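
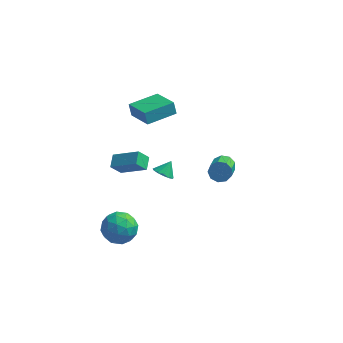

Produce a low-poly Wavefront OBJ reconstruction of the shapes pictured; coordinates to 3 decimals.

v -1.503 -3.477 4.314
v -1.576 -2.663 4.639
v -3.069 -3.251 3.395
v -3.142 -2.437 3.72
v -0.998 -3.123 3.54
v -1.071 -2.309 3.865
v -2.564 -2.897 2.621
v -2.637 -2.083 2.946
v -3.742 3.684 1.438
v -3.959 3.883 2.268
v -2.357 5.126 1.453
v -2.573 5.326 2.283
v -2.407 2.394 2.097
v -2.623 2.594 2.927
v -1.021 3.837 2.112
v -1.238 4.036 2.942
v -1.677 3.131 -3.382
v -1.308 3.508 -3.871
v -1.323 3.749 -2.638
v -1.673 3.683 -3.843
v -2.039 3.683 -3.669
v -2.29 3.508 -3.403
v -2.347 3.213 -3.131
v -2.191 2.891 -2.938
v -1.872 2.646 -2.886
v -1.491 2.555 -2.992
v -1.169 2.646 -3.221
v -1.009 2.892 -3.502
v -1.06 3.213 -3.744
v 2.728 -0.092 1.803
v 3.155 -0.364 1.32
v 3.299 -1.94 2.334
v 2.872 -1.668 2.817
v 3.41 -0.128 1.649
v 3.554 -1.705 2.664
v 3.346 0.124 2.051
v 3.49 -1.452 3.066
v 2.992 0.276 2.337
v 3.136 -1.3 3.351
v 2.515 0.255 2.372
v 2.659 -1.321 3.387
v 2.138 0.072 2.142
v 2.282 -1.504 3.156
v 2.036 -0.188 1.752
v 2.18 -1.764 2.767
v 2.259 -0.403 1.387
v 2.403 -1.979 2.401
v 2.7 -0.472 1.216
v 2.844 -2.048 2.23
v -2.404 -2.844 -1.35
v -1.572 -3.021 -2.133
v -3.648 -3.659 -2.487
v -2.816 -3.836 -3.27
v -2.805 -4.422 -2.273
v -2.037 -3.918 -1.57
v -3.183 -2.762 -3.05
v -2.415 -2.258 -2.347
v -2.053 -2.971 -3.184
v -1.82 -3.996 -2.704
v -3.4 -2.684 -1.916
v -3.167 -3.709 -1.436
v -1.879 -2.861 -1.642
v -3.341 -3.819 -2.978
v -3.335 -4.163 -2.392
v -2.846 -4.268 -2.852
v -2.152 -3.388 -1.311
v -1.663 -3.492 -1.771
v -2.388 -4.316 -1.853
v -3.557 -3.188 -2.849
v -3.068 -3.292 -3.309
v -2.374 -2.412 -1.768
v -1.885 -2.517 -2.228
v -2.832 -2.364 -2.767
v -1.673 -2.935 -2.72
v -2.404 -3.415 -3.388
v -2.62 -2.783 -3.259
v -2.168 -2.487 -2.846
v -1.536 -3.538 -2.437
v -2.266 -4.018 -3.106
v -2.26 -4.362 -2.519
v -1.809 -4.066 -2.106
v -1.818 -3.509 -3.055
v -2.954 -2.662 -1.514
v -3.684 -3.142 -2.183
v -3.411 -2.614 -2.514
v -2.96 -2.318 -2.101
v -2.816 -3.265 -1.232
v -3.547 -3.745 -1.9
v -3.052 -4.193 -1.774
v -2.6 -3.897 -1.361
v -3.402 -3.171 -1.565
f 2 4 1
f 5 2 1
f 1 4 3
f 3 5 1
f 2 8 4
f 6 2 5
f 6 8 2
f 4 8 3
f 7 5 3
f 3 8 7
f 7 6 5
f 8 6 7
f 10 12 9
f 13 10 9
f 9 12 11
f 11 13 9
f 10 16 12
f 14 10 13
f 14 16 10
f 12 16 11
f 15 13 11
f 11 16 15
f 15 14 13
f 16 14 15
f 18 17 20
f 18 20 19
f 20 17 21
f 20 21 19
f 21 17 22
f 21 22 19
f 22 17 23
f 22 23 19
f 23 17 24
f 23 24 19
f 24 17 25
f 24 25 19
f 25 17 26
f 25 26 19
f 26 17 27
f 26 27 19
f 27 17 28
f 27 28 19
f 28 17 29
f 28 29 19
f 29 17 18
f 29 18 19
f 31 30 34
f 31 34 32
f 32 34 35
f 32 35 33
f 34 30 36
f 34 36 35
f 35 36 37
f 35 37 33
f 36 30 38
f 36 38 37
f 37 38 39
f 37 39 33
f 38 30 40
f 38 40 39
f 39 40 41
f 39 41 33
f 40 30 42
f 40 42 41
f 41 42 43
f 41 43 33
f 42 30 44
f 42 44 43
f 43 44 45
f 43 45 33
f 44 30 46
f 44 46 45
f 45 46 47
f 45 47 33
f 46 30 48
f 46 48 47
f 47 48 49
f 47 49 33
f 48 30 31
f 48 31 49
f 49 31 32
f 49 32 33
f 50 87 66
f 87 61 90
f 66 90 55
f 87 90 66
f 50 66 62
f 66 55 67
f 62 67 51
f 66 67 62
f 50 62 71
f 62 51 72
f 71 72 57
f 62 72 71
f 50 71 83
f 71 57 86
f 83 86 60
f 71 86 83
f 50 83 87
f 83 60 91
f 87 91 61
f 83 91 87
f 51 67 78
f 67 55 81
f 78 81 59
f 67 81 78
f 55 90 68
f 90 61 89
f 68 89 54
f 90 89 68
f 61 91 88
f 91 60 84
f 88 84 52
f 91 84 88
f 60 86 85
f 86 57 73
f 85 73 56
f 86 73 85
f 57 72 77
f 72 51 74
f 77 74 58
f 72 74 77
f 53 79 65
f 79 59 80
f 65 80 54
f 79 80 65
f 53 65 63
f 65 54 64
f 63 64 52
f 65 64 63
f 53 63 70
f 63 52 69
f 70 69 56
f 63 69 70
f 53 70 75
f 70 56 76
f 75 76 58
f 70 76 75
f 53 75 79
f 75 58 82
f 79 82 59
f 75 82 79
f 54 80 68
f 80 59 81
f 68 81 55
f 80 81 68
f 52 64 88
f 64 54 89
f 88 89 61
f 64 89 88
f 56 69 85
f 69 52 84
f 85 84 60
f 69 84 85
f 58 76 77
f 76 56 73
f 77 73 57
f 76 73 77
f 59 82 78
f 82 58 74
f 78 74 51
f 82 74 78



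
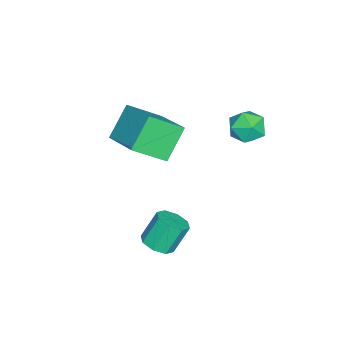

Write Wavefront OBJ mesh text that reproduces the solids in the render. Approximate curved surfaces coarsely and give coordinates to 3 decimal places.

v -0.497 0.557 -3.926
v -0.093 0.96 -3.925
v -0.48 1.345 -2.993
v -0.883 0.943 -2.994
v -0.456 1.088 -4.129
v -0.843 1.474 -3.197
v -0.843 0.906 -4.214
v -1.23 1.291 -3.282
v -1.027 0.519 -4.13
v -1.414 0.905 -3.199
v -0.9 0.155 -3.927
v -1.287 0.54 -2.995
v -0.537 0.026 -3.723
v -0.924 0.412 -2.791
v -0.15 0.209 -3.638
v -0.537 0.594 -2.706
v 0.034 0.595 -3.721
v -0.353 0.981 -2.79
v -3.22 3.084 -0.31
v -2.8 2.571 -0.426
v -3.96 2.389 0.086
v -3.54 1.876 -0.03
v -3.398 2.325 0.451
v -2.941 2.754 0.206
v -3.819 2.206 -0.546
v -3.362 2.635 -0.791
v -3.171 2.028 -0.572
v -2.91 2.102 0.044
v -3.85 2.858 -0.384
v -3.589 2.932 0.232
v -4.948 -0.774 -1.774
v -4.399 -1.752 -1.022
v -3.803 0.365 -1.128
v -3.254 -0.612 -0.376
v -4.086 -1.068 -2.784
v -3.537 -2.045 -2.032
v -2.941 0.072 -2.138
v -2.392 -0.906 -1.386
f 2 1 5
f 2 5 3
f 3 5 6
f 3 6 4
f 5 1 7
f 5 7 6
f 6 7 8
f 6 8 4
f 7 1 9
f 7 9 8
f 8 9 10
f 8 10 4
f 9 1 11
f 9 11 10
f 10 11 12
f 10 12 4
f 11 1 13
f 11 13 12
f 12 13 14
f 12 14 4
f 13 1 15
f 13 15 14
f 14 15 16
f 14 16 4
f 15 1 17
f 15 17 16
f 16 17 18
f 16 18 4
f 17 1 2
f 17 2 18
f 18 2 3
f 18 3 4
f 19 30 24
f 19 24 20
f 19 20 26
f 19 26 29
f 19 29 30
f 20 24 28
f 24 30 23
f 30 29 21
f 29 26 25
f 26 20 27
f 22 28 23
f 22 23 21
f 22 21 25
f 22 25 27
f 22 27 28
f 23 28 24
f 21 23 30
f 25 21 29
f 27 25 26
f 28 27 20
f 32 34 31
f 35 32 31
f 31 34 33
f 33 35 31
f 32 38 34
f 36 32 35
f 36 38 32
f 34 38 33
f 37 35 33
f 33 38 37
f 37 36 35
f 38 36 37



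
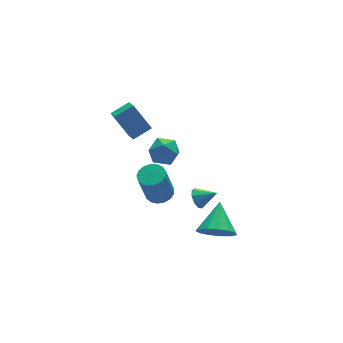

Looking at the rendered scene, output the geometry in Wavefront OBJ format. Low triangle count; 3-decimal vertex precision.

v 0.27 -2.848 -3.042
v 0.699 -2.471 -3.923
v 1.15 -1.552 -2.058
v 0.189 -2.18 -3.849
v -0.295 -2.101 -3.518
v -0.6 -2.26 -3.037
v -0.63 -2.605 -2.557
v -0.373 -3.027 -2.231
v 0.087 -3.392 -2.163
v 0.606 -3.584 -2.374
v 1.017 -3.543 -2.797
v 1.191 -3.28 -3.298
v 1.073 -2.881 -3.717
v 1.221 1.002 -4.18
v 1.534 0.901 -4.74
v 2.079 0.458 -3.6
v 1.661 1.289 -4.563
v 1.581 1.542 -4.206
v 1.333 1.543 -3.837
v 1.032 1.291 -3.629
v 0.82 0.903 -3.678
v 0.795 0.562 -3.961
v 0.969 0.427 -4.347
v 1.261 0.56 -4.655
v -1.865 4.872 1.137
v -2.054 3.939 1.708
v -0.779 4.917 1.57
v -0.968 3.984 2.141
v -1.292 3.936 -0.201
v -1.481 3.003 0.37
v -0.206 3.981 0.232
v -0.395 3.048 0.803
v -2.101 -0.303 2.77
v -1.231 -0.35 2.913
v -2.229 -1.69 3.087
v -1.359 -1.737 3.23
v -1.873 -1.282 3.785
v -1.795 -0.425 3.589
v -1.665 -1.615 2.411
v -1.587 -0.758 2.215
v -0.962 -1.161 2.691
v -1.09 -0.955 3.541
v -2.37 -1.085 2.459
v -2.498 -0.879 3.309
v -0.355 2.261 -4.09
v 0.197 1.722 -3.974
v -0.352 1.581 -2.014
v -0.905 2.119 -2.13
v 0.37 2.045 -3.902
v -0.179 1.903 -1.942
v 0.377 2.417 -3.873
v -0.172 2.275 -1.914
v 0.217 2.753 -3.894
v -0.332 2.612 -1.934
v -0.075 2.977 -3.959
v -0.624 2.835 -2
v -0.431 3.036 -4.055
v -0.98 2.895 -2.095
v -0.77 2.918 -4.158
v -1.319 2.777 -2.199
v -1.013 2.649 -4.246
v -1.563 2.508 -2.287
v -1.106 2.292 -4.298
v -1.656 2.15 -2.338
v -1.027 1.927 -4.302
v -1.577 1.785 -2.343
v -0.794 1.638 -4.258
v -1.344 1.497 -2.298
v -0.461 1.493 -4.175
v -1.01 1.351 -2.215
v -0.103 1.523 -4.072
v -0.652 1.381 -2.113
f 2 1 4
f 2 4 3
f 4 1 5
f 4 5 3
f 5 1 6
f 5 6 3
f 6 1 7
f 6 7 3
f 7 1 8
f 7 8 3
f 8 1 9
f 8 9 3
f 9 1 10
f 9 10 3
f 10 1 11
f 10 11 3
f 11 1 12
f 11 12 3
f 12 1 13
f 12 13 3
f 13 1 2
f 13 2 3
f 15 14 17
f 15 17 16
f 17 14 18
f 17 18 16
f 18 14 19
f 18 19 16
f 19 14 20
f 19 20 16
f 20 14 21
f 20 21 16
f 21 14 22
f 21 22 16
f 22 14 23
f 22 23 16
f 23 14 24
f 23 24 16
f 24 14 15
f 24 15 16
f 26 28 25
f 29 26 25
f 25 28 27
f 27 29 25
f 26 32 28
f 30 26 29
f 30 32 26
f 28 32 27
f 31 29 27
f 27 32 31
f 31 30 29
f 32 30 31
f 33 44 38
f 33 38 34
f 33 34 40
f 33 40 43
f 33 43 44
f 34 38 42
f 38 44 37
f 44 43 35
f 43 40 39
f 40 34 41
f 36 42 37
f 36 37 35
f 36 35 39
f 36 39 41
f 36 41 42
f 37 42 38
f 35 37 44
f 39 35 43
f 41 39 40
f 42 41 34
f 46 45 49
f 46 49 47
f 47 49 50
f 47 50 48
f 49 45 51
f 49 51 50
f 50 51 52
f 50 52 48
f 51 45 53
f 51 53 52
f 52 53 54
f 52 54 48
f 53 45 55
f 53 55 54
f 54 55 56
f 54 56 48
f 55 45 57
f 55 57 56
f 56 57 58
f 56 58 48
f 57 45 59
f 57 59 58
f 58 59 60
f 58 60 48
f 59 45 61
f 59 61 60
f 60 61 62
f 60 62 48
f 61 45 63
f 61 63 62
f 62 63 64
f 62 64 48
f 63 45 65
f 63 65 64
f 64 65 66
f 64 66 48
f 65 45 67
f 65 67 66
f 66 67 68
f 66 68 48
f 67 45 69
f 67 69 68
f 68 69 70
f 68 70 48
f 69 45 71
f 69 71 70
f 70 71 72
f 70 72 48
f 71 45 46
f 71 46 72
f 72 46 47
f 72 47 48



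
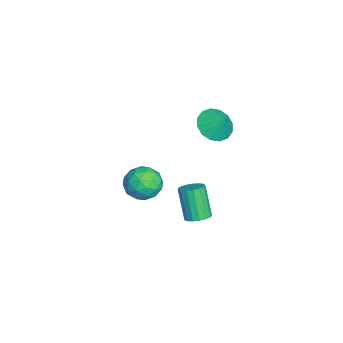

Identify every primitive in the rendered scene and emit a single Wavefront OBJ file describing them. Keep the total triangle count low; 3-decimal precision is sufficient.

v 4.249 1.807 -1.626
v 4.814 1.89 -1.337
v 4.075 1.577 0.196
v 3.511 1.493 -0.094
v 4.691 2.171 -1.339
v 3.952 1.857 0.193
v 4.466 2.368 -1.407
v 3.727 2.054 0.125
v 4.192 2.436 -1.525
v 3.453 2.123 0.007
v 3.931 2.36 -1.667
v 3.192 2.047 -0.134
v 3.743 2.158 -1.799
v 3.004 1.844 -0.266
v 3.671 1.875 -1.891
v 2.932 1.561 -0.359
v 3.731 1.576 -1.923
v 2.993 1.263 -0.39
v 3.911 1.33 -1.887
v 3.172 1.017 -0.354
v 4.167 1.194 -1.791
v 3.429 0.88 -0.259
v 4.443 1.198 -1.658
v 3.704 0.884 -0.125
v 4.674 1.341 -1.517
v 3.936 1.027 0.016
v 4.808 1.591 -1.401
v 4.07 1.277 0.131
v -0.61 -0.135 -2.888
v 0.39 0.075 -3.022
v -0.25 -1.755 -2.738
v 0.75 -1.545 -2.872
v 0.271 -1.245 -2.01
v 0.048 -0.243 -2.103
v 0.092 -1.437 -3.657
v -0.131 -0.435 -3.75
v 0.823 -0.73 -3.497
v 0.934 -0.611 -2.479
v -0.794 -1.069 -3.281
v -0.683 -0.95 -2.263
v -0.142 0.113 -2.968
v 0.282 -1.793 -2.792
v 0 -1.616 -2.285
v 0.588 -1.492 -2.364
v -0.343 -0.074 -2.428
v 0.245 0.049 -2.507
v 0.176 -0.727 -1.912
v -0.105 -1.729 -3.253
v 0.483 -1.606 -3.332
v -0.448 -0.188 -3.396
v 0.14 -0.064 -3.475
v -0.036 -0.953 -3.848
v 0.701 -0.237 -3.326
v 0.913 -1.19 -3.238
v 0.526 -1.126 -3.699
v 0.395 -0.537 -3.754
v 0.766 -0.167 -2.728
v 0.978 -1.12 -2.64
v 0.696 -0.943 -2.133
v 0.565 -0.354 -2.188
v 1.021 -0.64 -3.007
v -0.838 -0.56 -3.12
v -0.626 -1.513 -3.032
v -0.425 -1.326 -3.572
v -0.556 -0.737 -3.627
v -0.773 -0.49 -2.522
v -0.561 -1.443 -2.434
v -0.255 -1.143 -2.006
v -0.386 -0.554 -2.061
v -0.881 -1.04 -2.753
v 1.999 2.535 3.1
v 2.728 1.947 3.019
v 2.481 3.025 3.88
v 2.831 2.318 2.721
v 2.711 2.747 2.525
v 2.4 3.119 2.483
v 1.982 3.335 2.607
v 1.568 3.336 2.863
v 1.269 3.122 3.182
v 1.166 2.751 3.479
v 1.286 2.322 3.675
v 1.597 1.95 3.717
v 2.015 1.735 3.594
v 2.429 1.734 3.338
f 2 1 5
f 2 5 3
f 3 5 6
f 3 6 4
f 5 1 7
f 5 7 6
f 6 7 8
f 6 8 4
f 7 1 9
f 7 9 8
f 8 9 10
f 8 10 4
f 9 1 11
f 9 11 10
f 10 11 12
f 10 12 4
f 11 1 13
f 11 13 12
f 12 13 14
f 12 14 4
f 13 1 15
f 13 15 14
f 14 15 16
f 14 16 4
f 15 1 17
f 15 17 16
f 16 17 18
f 16 18 4
f 17 1 19
f 17 19 18
f 18 19 20
f 18 20 4
f 19 1 21
f 19 21 20
f 20 21 22
f 20 22 4
f 21 1 23
f 21 23 22
f 22 23 24
f 22 24 4
f 23 1 25
f 23 25 24
f 24 25 26
f 24 26 4
f 25 1 27
f 25 27 26
f 26 27 28
f 26 28 4
f 27 1 2
f 27 2 28
f 28 2 3
f 28 3 4
f 29 66 45
f 66 40 69
f 45 69 34
f 66 69 45
f 29 45 41
f 45 34 46
f 41 46 30
f 45 46 41
f 29 41 50
f 41 30 51
f 50 51 36
f 41 51 50
f 29 50 62
f 50 36 65
f 62 65 39
f 50 65 62
f 29 62 66
f 62 39 70
f 66 70 40
f 62 70 66
f 30 46 57
f 46 34 60
f 57 60 38
f 46 60 57
f 34 69 47
f 69 40 68
f 47 68 33
f 69 68 47
f 40 70 67
f 70 39 63
f 67 63 31
f 70 63 67
f 39 65 64
f 65 36 52
f 64 52 35
f 65 52 64
f 36 51 56
f 51 30 53
f 56 53 37
f 51 53 56
f 32 58 44
f 58 38 59
f 44 59 33
f 58 59 44
f 32 44 42
f 44 33 43
f 42 43 31
f 44 43 42
f 32 42 49
f 42 31 48
f 49 48 35
f 42 48 49
f 32 49 54
f 49 35 55
f 54 55 37
f 49 55 54
f 32 54 58
f 54 37 61
f 58 61 38
f 54 61 58
f 33 59 47
f 59 38 60
f 47 60 34
f 59 60 47
f 31 43 67
f 43 33 68
f 67 68 40
f 43 68 67
f 35 48 64
f 48 31 63
f 64 63 39
f 48 63 64
f 37 55 56
f 55 35 52
f 56 52 36
f 55 52 56
f 38 61 57
f 61 37 53
f 57 53 30
f 61 53 57
f 72 71 74
f 72 74 73
f 74 71 75
f 74 75 73
f 75 71 76
f 75 76 73
f 76 71 77
f 76 77 73
f 77 71 78
f 77 78 73
f 78 71 79
f 78 79 73
f 79 71 80
f 79 80 73
f 80 71 81
f 80 81 73
f 81 71 82
f 81 82 73
f 82 71 83
f 82 83 73
f 83 71 84
f 83 84 73
f 84 71 72
f 84 72 73



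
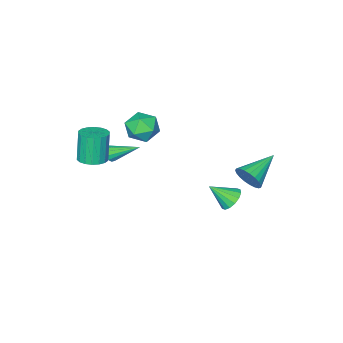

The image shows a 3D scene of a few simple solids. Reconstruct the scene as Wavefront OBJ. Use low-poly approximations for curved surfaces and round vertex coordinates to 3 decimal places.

v 0.986 -3.821 -0.811
v 1.409 -3.525 -0.933
v 0.234 -2.339 0.171
v 1.21 -3.482 -1.151
v 0.94 -3.546 -1.261
v 0.685 -3.697 -1.229
v 0.525 -3.888 -1.063
v 0.512 -4.057 -0.818
v 0.649 -4.152 -0.57
v 0.894 -4.141 -0.399
v 1.167 -4.029 -0.358
v 1.384 -3.85 -0.461
v 1.474 -3.663 -0.675
v -1.443 -2.983 1.373
v -0.711 -2.35 0.992
v -0.829 -4.25 0.448
v -0.097 -3.617 0.067
v -0.067 -3.904 1.067
v -0.446 -3.121 1.638
v -1.094 -3.479 -0.198
v -1.473 -2.696 0.373
v -0.495 -2.656 0.02
v 0.14 -2.919 0.803
v -1.68 -3.681 0.637
v -1.045 -3.944 1.42
v 2.904 -2.964 0.273
v 3.619 -3.357 0.354
v 3.291 -3.589 2.129
v 2.576 -3.196 2.047
v 3.71 -3.01 0.416
v 3.382 -3.241 2.191
v 3.642 -2.653 0.45
v 3.313 -2.885 2.225
v 3.427 -2.358 0.449
v 3.099 -2.589 2.224
v 3.109 -2.183 0.413
v 2.78 -2.414 2.188
v 2.75 -2.162 0.349
v 2.422 -2.394 2.124
v 2.422 -2.301 0.27
v 2.093 -2.533 2.045
v 2.189 -2.571 0.191
v 1.861 -2.803 1.966
v 2.098 -2.919 0.129
v 1.77 -3.15 1.904
v 2.167 -3.275 0.095
v 1.838 -3.507 1.87
v 2.381 -3.571 0.096
v 2.053 -3.802 1.871
v 2.7 -3.746 0.132
v 2.371 -3.977 1.907
v 3.058 -3.766 0.196
v 2.73 -3.998 1.971
v 3.387 -3.627 0.275
v 3.058 -3.859 2.05
v -3.03 2.394 -1.274
v -2.719 2.054 -0.536
v -4.97 2.286 -0.506
v -2.71 2.408 -0.465
v -2.757 2.76 -0.533
v -2.851 3.049 -0.73
v -2.976 3.225 -1.02
v -3.11 3.257 -1.355
v -3.23 3.14 -1.675
v -3.316 2.894 -1.926
v -3.352 2.561 -2.065
v -3.332 2.2 -2.066
v -3.26 1.872 -1.931
v -3.149 1.635 -1.682
v -3.016 1.529 -1.362
v -2.886 1.572 -1.027
v -2.781 1.758 -0.735
v -2.617 1.597 -3.215
v -1.965 1.834 -3.571
v -1.783 0.783 -2.225
v -2.034 2.11 -3.285
v -2.26 2.249 -2.981
v -2.582 2.214 -2.739
v -2.913 2.012 -2.625
v -3.165 1.7 -2.67
v -3.27 1.36 -2.86
v -3.2 1.083 -3.146
v -2.975 0.944 -3.45
v -2.653 0.98 -3.692
v -2.322 1.181 -3.806
v -2.07 1.494 -3.761
f 2 1 4
f 2 4 3
f 4 1 5
f 4 5 3
f 5 1 6
f 5 6 3
f 6 1 7
f 6 7 3
f 7 1 8
f 7 8 3
f 8 1 9
f 8 9 3
f 9 1 10
f 9 10 3
f 10 1 11
f 10 11 3
f 11 1 12
f 11 12 3
f 12 1 13
f 12 13 3
f 13 1 2
f 13 2 3
f 14 25 19
f 14 19 15
f 14 15 21
f 14 21 24
f 14 24 25
f 15 19 23
f 19 25 18
f 25 24 16
f 24 21 20
f 21 15 22
f 17 23 18
f 17 18 16
f 17 16 20
f 17 20 22
f 17 22 23
f 18 23 19
f 16 18 25
f 20 16 24
f 22 20 21
f 23 22 15
f 27 26 30
f 27 30 28
f 28 30 31
f 28 31 29
f 30 26 32
f 30 32 31
f 31 32 33
f 31 33 29
f 32 26 34
f 32 34 33
f 33 34 35
f 33 35 29
f 34 26 36
f 34 36 35
f 35 36 37
f 35 37 29
f 36 26 38
f 36 38 37
f 37 38 39
f 37 39 29
f 38 26 40
f 38 40 39
f 39 40 41
f 39 41 29
f 40 26 42
f 40 42 41
f 41 42 43
f 41 43 29
f 42 26 44
f 42 44 43
f 43 44 45
f 43 45 29
f 44 26 46
f 44 46 45
f 45 46 47
f 45 47 29
f 46 26 48
f 46 48 47
f 47 48 49
f 47 49 29
f 48 26 50
f 48 50 49
f 49 50 51
f 49 51 29
f 50 26 52
f 50 52 51
f 51 52 53
f 51 53 29
f 52 26 54
f 52 54 53
f 53 54 55
f 53 55 29
f 54 26 27
f 54 27 55
f 55 27 28
f 55 28 29
f 57 56 59
f 57 59 58
f 59 56 60
f 59 60 58
f 60 56 61
f 60 61 58
f 61 56 62
f 61 62 58
f 62 56 63
f 62 63 58
f 63 56 64
f 63 64 58
f 64 56 65
f 64 65 58
f 65 56 66
f 65 66 58
f 66 56 67
f 66 67 58
f 67 56 68
f 67 68 58
f 68 56 69
f 68 69 58
f 69 56 70
f 69 70 58
f 70 56 71
f 70 71 58
f 71 56 72
f 71 72 58
f 72 56 57
f 72 57 58
f 74 73 76
f 74 76 75
f 76 73 77
f 76 77 75
f 77 73 78
f 77 78 75
f 78 73 79
f 78 79 75
f 79 73 80
f 79 80 75
f 80 73 81
f 80 81 75
f 81 73 82
f 81 82 75
f 82 73 83
f 82 83 75
f 83 73 84
f 83 84 75
f 84 73 85
f 84 85 75
f 85 73 86
f 85 86 75
f 86 73 74
f 86 74 75



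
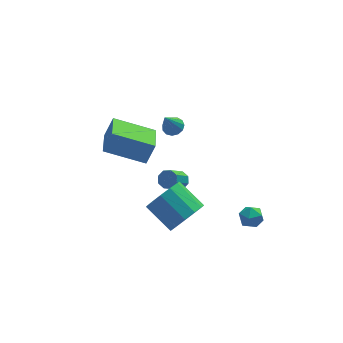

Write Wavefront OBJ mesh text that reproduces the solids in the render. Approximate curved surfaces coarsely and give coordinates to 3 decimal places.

v 3.707 -2.349 -2.973
v 4.06 -2.53 -3.555
v 3.52 -3.45 -2.745
v 3.873 -3.631 -3.327
v 4.217 -3.35 -2.78
v 4.332 -2.67 -2.921
v 3.248 -3.31 -3.379
v 3.363 -2.63 -3.52
v 3.776 -3.124 -3.806
v 4.375 -3.148 -3.436
v 3.205 -2.832 -2.864
v 3.804 -2.856 -2.494
v -3.154 -1.425 2.527
v -2.659 -1.272 3.621
v -2.72 0.174 2.106
v -2.225 0.328 3.2
v -1.235 -2.148 1.76
v -0.74 -1.994 2.854
v -0.801 -0.548 1.339
v -0.306 -0.395 2.433
v 1.386 1.592 -4.144
v 1.648 1.878 -3.74
v 0.876 1.273 -2.812
v 0.614 0.988 -3.216
v 1.304 2.085 -3.891
v 0.532 1.48 -2.963
v 1.008 2.003 -4.19
v 0.237 1.399 -3.262
v 0.934 1.681 -4.462
v 0.162 1.076 -3.534
v 1.124 1.307 -4.548
v 0.352 0.702 -3.62
v 1.468 1.1 -4.397
v 0.696 0.495 -3.469
v 1.763 1.181 -4.098
v 0.992 0.577 -3.17
v 1.838 1.504 -3.826
v 1.066 0.899 -2.898
v 1.192 2.009 0.057
v 1.518 2.404 0.327
v 0.648 1.591 1.323
v 1.236 2.552 0.255
v 0.939 2.527 0.119
v 0.723 2.337 -0.036
v 0.656 2.044 -0.162
v 0.758 1.738 -0.218
v 0.999 1.519 -0.187
v 1.3 1.455 -0.079
v 1.567 1.567 0.072
v 1.715 1.819 0.219
v 1.697 2.131 0.314
v 0.478 -3.238 -2.05
v 1.173 -3.336 -1.216
v 0.297 -2.06 -0.336
v -0.398 -1.962 -1.17
v 1.412 -2.913 -1.592
v 0.536 -1.637 -0.712
v 1.354 -2.593 -2.113
v 0.479 -1.317 -1.233
v 1.018 -2.478 -2.614
v 0.143 -1.202 -1.734
v 0.511 -2.604 -2.936
v -0.365 -1.328 -2.056
v -0.007 -2.932 -2.977
v -0.883 -1.656 -2.097
v -0.371 -3.356 -2.723
v -1.247 -2.08 -1.843
v -0.466 -3.743 -2.256
v -1.341 -2.468 -1.376
v -0.261 -3.97 -1.723
v -1.136 -2.694 -0.843
v 0.179 -3.964 -1.294
v -0.697 -2.688 -0.414
v 0.713 -3.728 -1.105
v -0.162 -2.452 -0.225
f 1 12 6
f 1 6 2
f 1 2 8
f 1 8 11
f 1 11 12
f 2 6 10
f 6 12 5
f 12 11 3
f 11 8 7
f 8 2 9
f 4 10 5
f 4 5 3
f 4 3 7
f 4 7 9
f 4 9 10
f 5 10 6
f 3 5 12
f 7 3 11
f 9 7 8
f 10 9 2
f 14 16 13
f 17 14 13
f 13 16 15
f 15 17 13
f 14 20 16
f 18 14 17
f 18 20 14
f 16 20 15
f 19 17 15
f 15 20 19
f 19 18 17
f 20 18 19
f 22 21 25
f 22 25 23
f 23 25 26
f 23 26 24
f 25 21 27
f 25 27 26
f 26 27 28
f 26 28 24
f 27 21 29
f 27 29 28
f 28 29 30
f 28 30 24
f 29 21 31
f 29 31 30
f 30 31 32
f 30 32 24
f 31 21 33
f 31 33 32
f 32 33 34
f 32 34 24
f 33 21 35
f 33 35 34
f 34 35 36
f 34 36 24
f 35 21 37
f 35 37 36
f 36 37 38
f 36 38 24
f 37 21 22
f 37 22 38
f 38 22 23
f 38 23 24
f 40 39 42
f 40 42 41
f 42 39 43
f 42 43 41
f 43 39 44
f 43 44 41
f 44 39 45
f 44 45 41
f 45 39 46
f 45 46 41
f 46 39 47
f 46 47 41
f 47 39 48
f 47 48 41
f 48 39 49
f 48 49 41
f 49 39 50
f 49 50 41
f 50 39 51
f 50 51 41
f 51 39 40
f 51 40 41
f 53 52 56
f 53 56 54
f 54 56 57
f 54 57 55
f 56 52 58
f 56 58 57
f 57 58 59
f 57 59 55
f 58 52 60
f 58 60 59
f 59 60 61
f 59 61 55
f 60 52 62
f 60 62 61
f 61 62 63
f 61 63 55
f 62 52 64
f 62 64 63
f 63 64 65
f 63 65 55
f 64 52 66
f 64 66 65
f 65 66 67
f 65 67 55
f 66 52 68
f 66 68 67
f 67 68 69
f 67 69 55
f 68 52 70
f 68 70 69
f 69 70 71
f 69 71 55
f 70 52 72
f 70 72 71
f 71 72 73
f 71 73 55
f 72 52 74
f 72 74 73
f 73 74 75
f 73 75 55
f 74 52 53
f 74 53 75
f 75 53 54
f 75 54 55



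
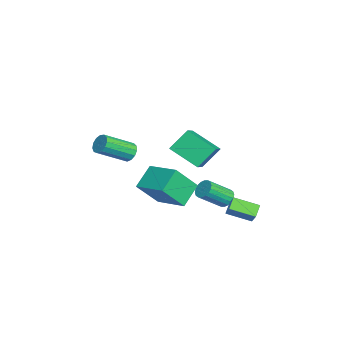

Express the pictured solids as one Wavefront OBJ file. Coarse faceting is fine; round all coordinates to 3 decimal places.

v 0.081 3.021 -2.53
v 0.554 3.175 -1.891
v 0.292 4.342 -3.006
v 0.765 4.496 -2.367
v 0.735 2.764 -2.953
v 1.208 2.918 -2.314
v 0.946 4.085 -3.429
v 1.419 4.239 -2.79
v -0.478 2.855 -2.581
v -0.078 3.219 -2.344
v 0.398 2.028 -1.322
v -0.002 1.665 -1.559
v -0.291 3.261 -2.196
v 0.185 2.07 -1.173
v -0.541 3.223 -2.124
v -0.065 2.032 -1.102
v -0.778 3.112 -2.142
v -0.302 1.921 -1.12
v -0.956 2.95 -2.248
v -0.48 1.759 -1.226
v -1.039 2.77 -2.42
v -0.563 1.579 -1.398
v -1.011 2.606 -2.623
v -0.535 1.415 -1.601
v -0.878 2.492 -2.818
v -0.402 1.301 -1.796
v -0.665 2.45 -2.967
v -0.189 1.259 -1.944
v -0.415 2.488 -3.038
v 0.061 1.297 -2.016
v -0.178 2.599 -3.02
v 0.298 1.408 -1.998
v -0 2.761 -2.914
v 0.476 1.57 -1.892
v 0.083 2.941 -2.742
v 0.559 1.75 -1.72
v 0.055 3.105 -2.539
v 0.531 1.914 -1.517
v 0.535 0.05 -0.635
v 1.035 -1.034 0.791
v 1.869 1.299 -0.153
v 2.369 0.214 1.273
v 1.511 -0.654 -1.513
v 2.011 -1.739 -0.087
v 2.845 0.594 -1.031
v 3.345 -0.49 0.395
v -2.473 -2.008 -0.239
v -2.061 -2.141 -0.683
v -1.455 -3.665 0.335
v -1.867 -3.532 0.779
v -1.899 -1.927 -0.459
v -1.293 -3.451 0.559
v -1.919 -1.739 -0.166
v -1.313 -3.262 0.853
v -2.115 -1.636 0.105
v -1.509 -3.16 1.123
v -2.425 -1.652 0.266
v -1.819 -3.175 1.284
v -2.75 -1.78 0.267
v -2.144 -3.304 1.285
v -2.987 -1.981 0.107
v -2.381 -3.505 1.125
v -3.061 -2.191 -0.163
v -2.455 -3.714 0.856
v -2.948 -2.342 -0.457
v -2.342 -3.866 0.562
v -2.684 -2.388 -0.681
v -2.078 -3.911 0.337
v -2.354 -2.313 -0.766
v -1.748 -3.836 0.252
v 0.68 0.198 1.82
v 2.274 -0.116 2.745
v 0.267 1.11 2.841
v 1.861 0.796 3.766
v 1.459 1.544 0.934
v 3.053 1.23 1.859
v 1.046 2.456 1.955
v 2.64 2.142 2.88
f 2 4 1
f 5 2 1
f 1 4 3
f 3 5 1
f 2 8 4
f 6 2 5
f 6 8 2
f 4 8 3
f 7 5 3
f 3 8 7
f 7 6 5
f 8 6 7
f 10 9 13
f 10 13 11
f 11 13 14
f 11 14 12
f 13 9 15
f 13 15 14
f 14 15 16
f 14 16 12
f 15 9 17
f 15 17 16
f 16 17 18
f 16 18 12
f 17 9 19
f 17 19 18
f 18 19 20
f 18 20 12
f 19 9 21
f 19 21 20
f 20 21 22
f 20 22 12
f 21 9 23
f 21 23 22
f 22 23 24
f 22 24 12
f 23 9 25
f 23 25 24
f 24 25 26
f 24 26 12
f 25 9 27
f 25 27 26
f 26 27 28
f 26 28 12
f 27 9 29
f 27 29 28
f 28 29 30
f 28 30 12
f 29 9 31
f 29 31 30
f 30 31 32
f 30 32 12
f 31 9 33
f 31 33 32
f 32 33 34
f 32 34 12
f 33 9 35
f 33 35 34
f 34 35 36
f 34 36 12
f 35 9 37
f 35 37 36
f 36 37 38
f 36 38 12
f 37 9 10
f 37 10 38
f 38 10 11
f 38 11 12
f 40 42 39
f 43 40 39
f 39 42 41
f 41 43 39
f 40 46 42
f 44 40 43
f 44 46 40
f 42 46 41
f 45 43 41
f 41 46 45
f 45 44 43
f 46 44 45
f 48 47 51
f 48 51 49
f 49 51 52
f 49 52 50
f 51 47 53
f 51 53 52
f 52 53 54
f 52 54 50
f 53 47 55
f 53 55 54
f 54 55 56
f 54 56 50
f 55 47 57
f 55 57 56
f 56 57 58
f 56 58 50
f 57 47 59
f 57 59 58
f 58 59 60
f 58 60 50
f 59 47 61
f 59 61 60
f 60 61 62
f 60 62 50
f 61 47 63
f 61 63 62
f 62 63 64
f 62 64 50
f 63 47 65
f 63 65 64
f 64 65 66
f 64 66 50
f 65 47 67
f 65 67 66
f 66 67 68
f 66 68 50
f 67 47 69
f 67 69 68
f 68 69 70
f 68 70 50
f 69 47 48
f 69 48 70
f 70 48 49
f 70 49 50
f 72 74 71
f 75 72 71
f 71 74 73
f 73 75 71
f 72 78 74
f 76 72 75
f 76 78 72
f 74 78 73
f 77 75 73
f 73 78 77
f 77 76 75
f 78 76 77



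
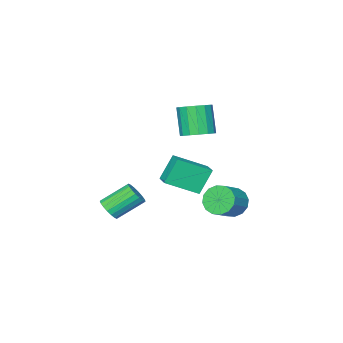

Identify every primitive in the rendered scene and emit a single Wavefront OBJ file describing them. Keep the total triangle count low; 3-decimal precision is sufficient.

v -4.654 2.465 -4.213
v -4.063 2.035 -4.98
v -2.695 2.405 -4.135
v -3.286 2.835 -3.367
v -4.118 2.562 -5.122
v -2.75 2.932 -4.277
v -4.317 3.063 -5.02
v -2.949 3.433 -4.175
v -4.606 3.404 -4.702
v -3.238 3.774 -3.856
v -4.908 3.493 -4.252
v -3.54 3.863 -3.407
v -5.142 3.307 -3.792
v -3.774 3.677 -2.947
v -5.245 2.895 -3.445
v -3.877 3.265 -2.6
v -5.19 2.368 -3.303
v -3.822 2.738 -2.458
v -4.991 1.867 -3.405
v -3.623 2.237 -2.56
v -4.702 1.526 -3.724
v -3.334 1.896 -2.878
v -4.4 1.437 -4.173
v -3.032 1.807 -3.328
v -4.166 1.623 -4.633
v -2.798 1.993 -3.788
v 2.432 0.108 -3.309
v 2.906 0.029 -2.669
v 1.463 0.734 -1.512
v 0.988 0.812 -2.151
v 2.978 0.36 -2.781
v 1.534 1.064 -1.624
v 2.941 0.64 -2.997
v 1.498 1.345 -1.84
v 2.804 0.815 -3.275
v 1.36 1.52 -2.118
v 2.593 0.85 -3.56
v 1.149 1.555 -2.402
v 2.35 0.738 -3.795
v 0.906 1.442 -2.637
v 2.123 0.501 -3.933
v 0.679 1.205 -2.776
v 1.957 0.186 -3.948
v 0.514 0.891 -2.791
v 1.886 -0.144 -3.836
v 0.442 0.56 -2.679
v 1.922 -0.425 -3.62
v 0.479 0.28 -2.463
v 2.06 -0.6 -3.342
v 0.616 0.105 -2.185
v 2.271 -0.635 -3.058
v 0.827 0.07 -1.9
v 2.514 -0.522 -2.823
v 1.07 0.182 -1.665
v 2.741 -0.285 -2.684
v 1.297 0.419 -1.527
v -2.271 2.217 1.994
v -1.283 2.098 2.169
v -1.701 1.264 3.961
v -2.689 1.383 3.786
v -1.399 2.57 2.362
v -1.817 1.736 4.153
v -1.748 2.948 2.456
v -2.166 2.113 4.248
v -2.238 3.129 2.427
v -2.656 2.295 4.218
v -2.736 3.067 2.282
v -3.154 2.232 4.073
v -3.11 2.776 2.059
v -3.528 1.942 3.851
v -3.259 2.336 1.819
v -3.677 1.502 3.611
v -3.143 1.864 1.627
v -3.561 1.03 3.418
v -2.794 1.487 1.532
v -3.212 0.652 3.324
v -2.304 1.305 1.562
v -2.722 0.471 3.353
v -1.806 1.368 1.707
v -2.224 0.533 3.498
v -1.432 1.658 1.929
v -1.85 0.824 3.721
v -2.369 2.944 -0.278
v -0.74 1.883 0.708
v -1.855 3.992 0.002
v -0.226 2.931 0.988
v -1.454 2.909 -1.828
v 0.175 1.848 -0.842
v -0.94 3.957 -1.548
v 0.689 2.896 -0.562
f 2 1 5
f 2 5 3
f 3 5 6
f 3 6 4
f 5 1 7
f 5 7 6
f 6 7 8
f 6 8 4
f 7 1 9
f 7 9 8
f 8 9 10
f 8 10 4
f 9 1 11
f 9 11 10
f 10 11 12
f 10 12 4
f 11 1 13
f 11 13 12
f 12 13 14
f 12 14 4
f 13 1 15
f 13 15 14
f 14 15 16
f 14 16 4
f 15 1 17
f 15 17 16
f 16 17 18
f 16 18 4
f 17 1 19
f 17 19 18
f 18 19 20
f 18 20 4
f 19 1 21
f 19 21 20
f 20 21 22
f 20 22 4
f 21 1 23
f 21 23 22
f 22 23 24
f 22 24 4
f 23 1 25
f 23 25 24
f 24 25 26
f 24 26 4
f 25 1 2
f 25 2 26
f 26 2 3
f 26 3 4
f 28 27 31
f 28 31 29
f 29 31 32
f 29 32 30
f 31 27 33
f 31 33 32
f 32 33 34
f 32 34 30
f 33 27 35
f 33 35 34
f 34 35 36
f 34 36 30
f 35 27 37
f 35 37 36
f 36 37 38
f 36 38 30
f 37 27 39
f 37 39 38
f 38 39 40
f 38 40 30
f 39 27 41
f 39 41 40
f 40 41 42
f 40 42 30
f 41 27 43
f 41 43 42
f 42 43 44
f 42 44 30
f 43 27 45
f 43 45 44
f 44 45 46
f 44 46 30
f 45 27 47
f 45 47 46
f 46 47 48
f 46 48 30
f 47 27 49
f 47 49 48
f 48 49 50
f 48 50 30
f 49 27 51
f 49 51 50
f 50 51 52
f 50 52 30
f 51 27 53
f 51 53 52
f 52 53 54
f 52 54 30
f 53 27 55
f 53 55 54
f 54 55 56
f 54 56 30
f 55 27 28
f 55 28 56
f 56 28 29
f 56 29 30
f 58 57 61
f 58 61 59
f 59 61 62
f 59 62 60
f 61 57 63
f 61 63 62
f 62 63 64
f 62 64 60
f 63 57 65
f 63 65 64
f 64 65 66
f 64 66 60
f 65 57 67
f 65 67 66
f 66 67 68
f 66 68 60
f 67 57 69
f 67 69 68
f 68 69 70
f 68 70 60
f 69 57 71
f 69 71 70
f 70 71 72
f 70 72 60
f 71 57 73
f 71 73 72
f 72 73 74
f 72 74 60
f 73 57 75
f 73 75 74
f 74 75 76
f 74 76 60
f 75 57 77
f 75 77 76
f 76 77 78
f 76 78 60
f 77 57 79
f 77 79 78
f 78 79 80
f 78 80 60
f 79 57 81
f 79 81 80
f 80 81 82
f 80 82 60
f 81 57 58
f 81 58 82
f 82 58 59
f 82 59 60
f 84 86 83
f 87 84 83
f 83 86 85
f 85 87 83
f 84 90 86
f 88 84 87
f 88 90 84
f 86 90 85
f 89 87 85
f 85 90 89
f 89 88 87
f 90 88 89



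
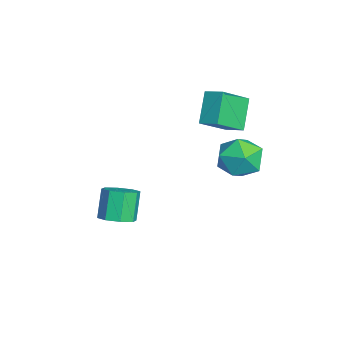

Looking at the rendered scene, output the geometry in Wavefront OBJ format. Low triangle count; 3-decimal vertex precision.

v 2.158 4.044 1.23
v 3.359 3.857 1.323
v 1.821 2.303 2.097
v 3.022 2.116 2.19
v 2.486 2.982 2.861
v 2.694 4.058 2.326
v 2.486 2.102 1.094
v 2.694 3.178 0.559
v 3.562 2.657 1.239
v 3.562 3.201 2.331
v 1.618 2.959 1.089
v 1.618 3.503 2.181
v 0.076 -2.3 -4.065
v 0.684 -2.846 -3.643
v -0.108 -2.606 -2.192
v -0.716 -2.06 -2.615
v 0.884 -2.171 -3.645
v 0.092 -1.931 -2.195
v 0.611 -1.571 -3.893
v -0.181 -1.332 -2.443
v 0.025 -1.398 -4.242
v -0.768 -1.159 -2.792
v -0.532 -1.754 -4.488
v -1.324 -1.514 -3.037
v -0.732 -2.429 -4.485
v -1.524 -2.189 -3.035
v -0.459 -3.028 -4.237
v -1.251 -2.789 -2.787
v 0.128 -3.201 -3.888
v -0.665 -2.962 -2.438
v -3.196 2.021 2.375
v -2.518 2.805 2.743
v -4.128 3.357 1.249
v -3.451 4.141 1.618
v -2.009 1.659 0.962
v -1.332 2.443 1.331
v -2.942 2.995 -0.163
v -2.264 3.779 0.205
f 1 12 6
f 1 6 2
f 1 2 8
f 1 8 11
f 1 11 12
f 2 6 10
f 6 12 5
f 12 11 3
f 11 8 7
f 8 2 9
f 4 10 5
f 4 5 3
f 4 3 7
f 4 7 9
f 4 9 10
f 5 10 6
f 3 5 12
f 7 3 11
f 9 7 8
f 10 9 2
f 14 13 17
f 14 17 15
f 15 17 18
f 15 18 16
f 17 13 19
f 17 19 18
f 18 19 20
f 18 20 16
f 19 13 21
f 19 21 20
f 20 21 22
f 20 22 16
f 21 13 23
f 21 23 22
f 22 23 24
f 22 24 16
f 23 13 25
f 23 25 24
f 24 25 26
f 24 26 16
f 25 13 27
f 25 27 26
f 26 27 28
f 26 28 16
f 27 13 29
f 27 29 28
f 28 29 30
f 28 30 16
f 29 13 14
f 29 14 30
f 30 14 15
f 30 15 16
f 32 34 31
f 35 32 31
f 31 34 33
f 33 35 31
f 32 38 34
f 36 32 35
f 36 38 32
f 34 38 33
f 37 35 33
f 33 38 37
f 37 36 35
f 38 36 37



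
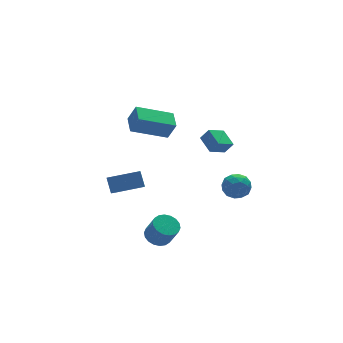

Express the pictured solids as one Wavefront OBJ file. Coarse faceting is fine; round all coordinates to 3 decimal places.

v 2.178 -1.398 1.686
v 1.164 -1.568 2.18
v 2.205 -0.319 2.113
v 1.192 -0.489 2.607
v 2.548 -1.671 2.353
v 1.535 -1.841 2.847
v 2.576 -0.592 2.78
v 1.562 -0.762 3.274
v -2.119 3.129 -2.952
v -2.049 3.783 -2.095
v -1.926 3.926 -3.575
v -1.856 4.579 -2.719
v -0.404 2.801 -2.841
v -0.334 3.454 -1.985
v -0.211 3.597 -3.465
v -0.141 4.251 -2.608
v 1.88 -2.534 0.67
v 2.371 -2.161 0.083
v 1.709 -3.619 -0.163
v 2.2 -3.246 -0.75
v 2.543 -3.524 -0.022
v 2.649 -2.854 0.492
v 1.431 -2.926 -0.572
v 1.537 -2.256 -0.058
v 2.093 -2.403 -0.685
v 2.781 -2.773 -0.345
v 1.299 -3.007 0.265
v 1.987 -3.377 0.605
v 2.141 -2.253 0.449
v 1.939 -3.527 -0.529
v 2.141 -3.691 -0.102
v 2.43 -3.472 -0.447
v 2.304 -2.66 0.69
v 2.593 -2.44 0.345
v 2.694 -3.242 0.283
v 1.487 -3.34 -0.425
v 1.776 -3.12 -0.77
v 1.65 -2.308 0.367
v 1.939 -2.089 0.022
v 1.386 -2.538 -0.363
v 2.266 -2.175 -0.347
v 2.165 -2.813 -0.837
v 1.713 -2.625 -0.732
v 1.775 -2.231 -0.43
v 2.67 -2.393 -0.147
v 2.569 -3.03 -0.637
v 2.772 -3.194 -0.209
v 2.834 -2.8 0.093
v 2.507 -2.535 -0.599
v 1.511 -2.75 0.557
v 1.41 -3.387 0.067
v 1.246 -2.98 -0.173
v 1.308 -2.586 0.129
v 1.915 -2.967 0.757
v 1.814 -3.605 0.267
v 2.305 -3.549 0.35
v 2.367 -3.155 0.652
v 1.573 -3.245 0.519
v -1.557 -0.806 -4.099
v -0.79 -0.819 -4.242
v -0.577 -1.427 -3.045
v -1.343 -1.414 -2.901
v -0.833 -0.515 -4.08
v -0.62 -1.124 -2.883
v -1.02 -0.269 -3.921
v -0.806 -0.877 -2.724
v -1.312 -0.129 -3.798
v -1.099 -0.737 -2.601
v -1.654 -0.123 -3.734
v -1.44 -0.732 -2.537
v -1.976 -0.252 -3.743
v -1.762 -0.861 -2.545
v -2.215 -0.491 -3.821
v -2.001 -1.1 -2.624
v -2.323 -0.793 -3.955
v -2.11 -1.401 -2.758
v -2.28 -1.096 -4.117
v -2.067 -1.705 -2.92
v -2.094 -1.343 -4.276
v -1.88 -1.951 -3.079
v -1.801 -1.483 -4.399
v -1.588 -2.091 -3.202
v -1.46 -1.488 -4.463
v -1.246 -2.097 -3.266
v -1.138 -1.359 -4.455
v -0.924 -1.968 -3.257
v -0.899 -1.12 -4.376
v -0.685 -1.729 -3.179
v -2.13 1.116 3.283
v -1.799 0.78 4.31
v -1.722 2.19 3.503
v -1.391 1.854 4.53
v -0.189 0.546 2.47
v 0.142 0.21 3.497
v 0.219 1.62 2.69
v 0.55 1.284 3.717
f 2 4 1
f 5 2 1
f 1 4 3
f 3 5 1
f 2 8 4
f 6 2 5
f 6 8 2
f 4 8 3
f 7 5 3
f 3 8 7
f 7 6 5
f 8 6 7
f 10 12 9
f 13 10 9
f 9 12 11
f 11 13 9
f 10 16 12
f 14 10 13
f 14 16 10
f 12 16 11
f 15 13 11
f 11 16 15
f 15 14 13
f 16 14 15
f 17 54 33
f 54 28 57
f 33 57 22
f 54 57 33
f 17 33 29
f 33 22 34
f 29 34 18
f 33 34 29
f 17 29 38
f 29 18 39
f 38 39 24
f 29 39 38
f 17 38 50
f 38 24 53
f 50 53 27
f 38 53 50
f 17 50 54
f 50 27 58
f 54 58 28
f 50 58 54
f 18 34 45
f 34 22 48
f 45 48 26
f 34 48 45
f 22 57 35
f 57 28 56
f 35 56 21
f 57 56 35
f 28 58 55
f 58 27 51
f 55 51 19
f 58 51 55
f 27 53 52
f 53 24 40
f 52 40 23
f 53 40 52
f 24 39 44
f 39 18 41
f 44 41 25
f 39 41 44
f 20 46 32
f 46 26 47
f 32 47 21
f 46 47 32
f 20 32 30
f 32 21 31
f 30 31 19
f 32 31 30
f 20 30 37
f 30 19 36
f 37 36 23
f 30 36 37
f 20 37 42
f 37 23 43
f 42 43 25
f 37 43 42
f 20 42 46
f 42 25 49
f 46 49 26
f 42 49 46
f 21 47 35
f 47 26 48
f 35 48 22
f 47 48 35
f 19 31 55
f 31 21 56
f 55 56 28
f 31 56 55
f 23 36 52
f 36 19 51
f 52 51 27
f 36 51 52
f 25 43 44
f 43 23 40
f 44 40 24
f 43 40 44
f 26 49 45
f 49 25 41
f 45 41 18
f 49 41 45
f 60 59 63
f 60 63 61
f 61 63 64
f 61 64 62
f 63 59 65
f 63 65 64
f 64 65 66
f 64 66 62
f 65 59 67
f 65 67 66
f 66 67 68
f 66 68 62
f 67 59 69
f 67 69 68
f 68 69 70
f 68 70 62
f 69 59 71
f 69 71 70
f 70 71 72
f 70 72 62
f 71 59 73
f 71 73 72
f 72 73 74
f 72 74 62
f 73 59 75
f 73 75 74
f 74 75 76
f 74 76 62
f 75 59 77
f 75 77 76
f 76 77 78
f 76 78 62
f 77 59 79
f 77 79 78
f 78 79 80
f 78 80 62
f 79 59 81
f 79 81 80
f 80 81 82
f 80 82 62
f 81 59 83
f 81 83 82
f 82 83 84
f 82 84 62
f 83 59 85
f 83 85 84
f 84 85 86
f 84 86 62
f 85 59 87
f 85 87 86
f 86 87 88
f 86 88 62
f 87 59 60
f 87 60 88
f 88 60 61
f 88 61 62
f 90 92 89
f 93 90 89
f 89 92 91
f 91 93 89
f 90 96 92
f 94 90 93
f 94 96 90
f 92 96 91
f 95 93 91
f 91 96 95
f 95 94 93
f 96 94 95



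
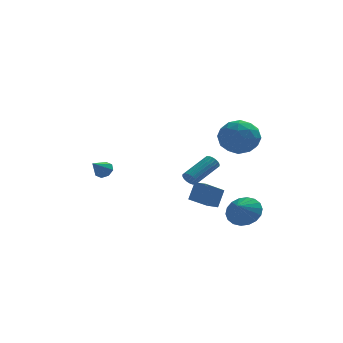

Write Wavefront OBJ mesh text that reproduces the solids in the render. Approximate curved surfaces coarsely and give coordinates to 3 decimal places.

v -3.666 0.057 1.049
v -3.215 0.081 1.443
v -4.294 -0.677 1.811
v -3.524 0.414 1.51
v -3.916 0.538 1.307
v -4.163 0.38 0.952
v -4.118 0.034 0.655
v -3.809 -0.3 0.588
v -3.417 -0.424 0.791
v -3.17 -0.266 1.146
v 3.77 -0.099 2.92
v 4.622 -1.001 3.081
v 2.578 -0.979 4.299
v 3.43 -1.881 4.46
v 3.672 -0.716 4.846
v 4.409 -0.172 3.994
v 2.791 -1.808 3.386
v 3.528 -1.264 2.534
v 4.017 -2.057 3.369
v 4.561 -1.382 4.271
v 2.639 -0.598 3.109
v 3.183 0.077 4.011
v 4.301 -0.473 2.88
v 2.899 -1.507 4.5
v 3.041 -0.823 4.727
v 3.542 -1.353 4.822
v 4.176 0.015 3.416
v 4.676 -0.515 3.511
v 4.118 -0.348 4.548
v 2.524 -1.465 3.869
v 3.024 -1.995 3.964
v 3.658 -0.627 2.558
v 4.159 -1.157 2.653
v 3.082 -1.632 2.832
v 4.446 -1.624 3.144
v 3.745 -2.141 3.954
v 3.37 -2.098 3.323
v 3.803 -1.778 2.822
v 4.766 -1.227 3.674
v 4.065 -1.744 4.484
v 4.207 -1.06 4.711
v 4.641 -0.74 4.21
v 4.41 -1.848 3.843
v 3.135 -0.236 2.896
v 2.434 -0.753 3.706
v 2.559 -1.24 3.17
v 2.993 -0.92 2.669
v 3.455 0.161 3.426
v 2.754 -0.356 4.236
v 3.397 -0.202 4.558
v 3.83 0.118 4.057
v 2.79 -0.132 3.537
v 3.902 -0.955 -1.893
v 4.877 -1.286 -1.602
v 3.438 -1.685 -1.167
v 4.791 -0.929 -1.298
v 4.529 -0.577 -1.113
v 4.143 -0.301 -1.082
v 3.709 -0.153 -1.211
v 3.314 -0.165 -1.476
v 3.035 -0.333 -1.824
v 2.927 -0.624 -2.185
v 3.014 -0.981 -2.488
v 3.276 -1.333 -2.674
v 3.662 -1.609 -2.705
v 4.096 -1.757 -2.575
v 4.491 -1.745 -2.31
v 4.77 -1.577 -1.963
v 0.958 -0.621 0.496
v 1.269 -0.688 0.097
v 2.612 0.494 0.945
v 2.302 0.561 1.344
v 1.147 -0.506 0.036
v 2.491 0.676 0.885
v 0.988 -0.347 0.067
v 2.332 0.835 0.915
v 0.823 -0.242 0.182
v 2.166 0.94 1.03
v 0.685 -0.213 0.36
v 2.028 0.969 1.208
v 0.601 -0.264 0.564
v 1.944 0.918 1.412
v 0.588 -0.386 0.755
v 1.931 0.796 1.603
v 0.648 -0.554 0.895
v 1.991 0.628 1.743
v 0.769 -0.736 0.955
v 2.113 0.446 1.804
v 0.928 -0.895 0.925
v 2.272 0.287 1.773
v 1.094 -1 0.81
v 2.437 0.182 1.658
v 1.232 -1.029 0.632
v 2.575 0.153 1.48
v 1.316 -0.978 0.428
v 2.659 0.204 1.276
v 1.329 -0.856 0.237
v 2.672 0.326 1.085
v 1.616 0.766 -1.697
v 2.014 1.311 -0.609
v 1.047 1.352 -1.782
v 1.446 1.896 -0.694
v 2.734 1.724 -2.586
v 3.133 2.268 -1.498
v 2.166 2.309 -2.671
v 2.564 2.854 -1.583
f 2 1 4
f 2 4 3
f 4 1 5
f 4 5 3
f 5 1 6
f 5 6 3
f 6 1 7
f 6 7 3
f 7 1 8
f 7 8 3
f 8 1 9
f 8 9 3
f 9 1 10
f 9 10 3
f 10 1 2
f 10 2 3
f 11 48 27
f 48 22 51
f 27 51 16
f 48 51 27
f 11 27 23
f 27 16 28
f 23 28 12
f 27 28 23
f 11 23 32
f 23 12 33
f 32 33 18
f 23 33 32
f 11 32 44
f 32 18 47
f 44 47 21
f 32 47 44
f 11 44 48
f 44 21 52
f 48 52 22
f 44 52 48
f 12 28 39
f 28 16 42
f 39 42 20
f 28 42 39
f 16 51 29
f 51 22 50
f 29 50 15
f 51 50 29
f 22 52 49
f 52 21 45
f 49 45 13
f 52 45 49
f 21 47 46
f 47 18 34
f 46 34 17
f 47 34 46
f 18 33 38
f 33 12 35
f 38 35 19
f 33 35 38
f 14 40 26
f 40 20 41
f 26 41 15
f 40 41 26
f 14 26 24
f 26 15 25
f 24 25 13
f 26 25 24
f 14 24 31
f 24 13 30
f 31 30 17
f 24 30 31
f 14 31 36
f 31 17 37
f 36 37 19
f 31 37 36
f 14 36 40
f 36 19 43
f 40 43 20
f 36 43 40
f 15 41 29
f 41 20 42
f 29 42 16
f 41 42 29
f 13 25 49
f 25 15 50
f 49 50 22
f 25 50 49
f 17 30 46
f 30 13 45
f 46 45 21
f 30 45 46
f 19 37 38
f 37 17 34
f 38 34 18
f 37 34 38
f 20 43 39
f 43 19 35
f 39 35 12
f 43 35 39
f 54 53 56
f 54 56 55
f 56 53 57
f 56 57 55
f 57 53 58
f 57 58 55
f 58 53 59
f 58 59 55
f 59 53 60
f 59 60 55
f 60 53 61
f 60 61 55
f 61 53 62
f 61 62 55
f 62 53 63
f 62 63 55
f 63 53 64
f 63 64 55
f 64 53 65
f 64 65 55
f 65 53 66
f 65 66 55
f 66 53 67
f 66 67 55
f 67 53 68
f 67 68 55
f 68 53 54
f 68 54 55
f 70 69 73
f 70 73 71
f 71 73 74
f 71 74 72
f 73 69 75
f 73 75 74
f 74 75 76
f 74 76 72
f 75 69 77
f 75 77 76
f 76 77 78
f 76 78 72
f 77 69 79
f 77 79 78
f 78 79 80
f 78 80 72
f 79 69 81
f 79 81 80
f 80 81 82
f 80 82 72
f 81 69 83
f 81 83 82
f 82 83 84
f 82 84 72
f 83 69 85
f 83 85 84
f 84 85 86
f 84 86 72
f 85 69 87
f 85 87 86
f 86 87 88
f 86 88 72
f 87 69 89
f 87 89 88
f 88 89 90
f 88 90 72
f 89 69 91
f 89 91 90
f 90 91 92
f 90 92 72
f 91 69 93
f 91 93 92
f 92 93 94
f 92 94 72
f 93 69 95
f 93 95 94
f 94 95 96
f 94 96 72
f 95 69 97
f 95 97 96
f 96 97 98
f 96 98 72
f 97 69 70
f 97 70 98
f 98 70 71
f 98 71 72
f 100 102 99
f 103 100 99
f 99 102 101
f 101 103 99
f 100 106 102
f 104 100 103
f 104 106 100
f 102 106 101
f 105 103 101
f 101 106 105
f 105 104 103
f 106 104 105



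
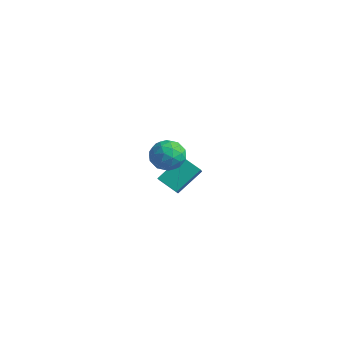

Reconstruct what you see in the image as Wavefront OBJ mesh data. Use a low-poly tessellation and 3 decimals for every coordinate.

v 3.614 -2.945 2.194
v 4.11 -3.768 2.307
v 2.27 -3.732 2.353
v 2.766 -4.555 2.466
v 2.797 -3.874 3.153
v 3.627 -3.388 3.054
v 2.753 -4.112 1.606
v 3.583 -3.626 1.507
v 3.577 -4.49 1.944
v 3.604 -4.342 2.899
v 2.776 -3.158 1.761
v 2.803 -3.01 2.716
v 3.98 -3.288 2.236
v 2.4 -4.212 2.424
v 2.418 -3.812 2.827
v 2.71 -4.296 2.894
v 3.696 -3.064 2.675
v 3.988 -3.548 2.742
v 3.216 -3.61 3.239
v 2.392 -3.952 1.918
v 2.684 -4.436 1.985
v 3.67 -3.204 1.766
v 3.962 -3.688 1.833
v 3.164 -3.89 1.421
v 3.958 -4.195 2.089
v 3.168 -4.658 2.183
v 3.161 -4.398 1.677
v 3.649 -4.112 1.619
v 3.974 -4.109 2.651
v 3.184 -4.571 2.745
v 3.203 -4.171 3.148
v 3.691 -3.885 3.09
v 3.661 -4.533 2.437
v 3.196 -2.929 1.915
v 2.406 -3.391 2.009
v 2.689 -3.615 1.57
v 3.177 -3.329 1.512
v 3.212 -2.842 2.477
v 2.422 -3.305 2.571
v 2.731 -3.388 3.041
v 3.219 -3.102 2.983
v 2.719 -2.967 2.223
v -3.191 1.336 -4.581
v -2.932 2.828 -3.369
v -2.073 1.675 -5.238
v -1.814 3.167 -4.025
v -2.586 0.673 -3.895
v -2.327 2.165 -2.682
v -1.468 1.012 -4.551
v -1.209 2.504 -3.339
f 1 38 17
f 38 12 41
f 17 41 6
f 38 41 17
f 1 17 13
f 17 6 18
f 13 18 2
f 17 18 13
f 1 13 22
f 13 2 23
f 22 23 8
f 13 23 22
f 1 22 34
f 22 8 37
f 34 37 11
f 22 37 34
f 1 34 38
f 34 11 42
f 38 42 12
f 34 42 38
f 2 18 29
f 18 6 32
f 29 32 10
f 18 32 29
f 6 41 19
f 41 12 40
f 19 40 5
f 41 40 19
f 12 42 39
f 42 11 35
f 39 35 3
f 42 35 39
f 11 37 36
f 37 8 24
f 36 24 7
f 37 24 36
f 8 23 28
f 23 2 25
f 28 25 9
f 23 25 28
f 4 30 16
f 30 10 31
f 16 31 5
f 30 31 16
f 4 16 14
f 16 5 15
f 14 15 3
f 16 15 14
f 4 14 21
f 14 3 20
f 21 20 7
f 14 20 21
f 4 21 26
f 21 7 27
f 26 27 9
f 21 27 26
f 4 26 30
f 26 9 33
f 30 33 10
f 26 33 30
f 5 31 19
f 31 10 32
f 19 32 6
f 31 32 19
f 3 15 39
f 15 5 40
f 39 40 12
f 15 40 39
f 7 20 36
f 20 3 35
f 36 35 11
f 20 35 36
f 9 27 28
f 27 7 24
f 28 24 8
f 27 24 28
f 10 33 29
f 33 9 25
f 29 25 2
f 33 25 29
f 44 46 43
f 47 44 43
f 43 46 45
f 45 47 43
f 44 50 46
f 48 44 47
f 48 50 44
f 46 50 45
f 49 47 45
f 45 50 49
f 49 48 47
f 50 48 49



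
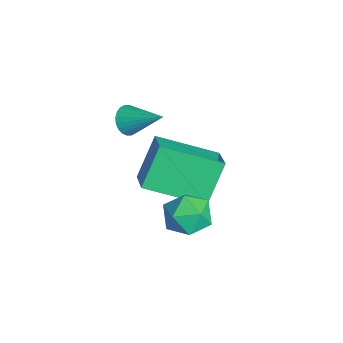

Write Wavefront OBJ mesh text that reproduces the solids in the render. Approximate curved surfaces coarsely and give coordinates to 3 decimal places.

v -2.152 0.487 -2.325
v -1.099 0.427 -1.774
v -1.622 2.455 -3.125
v -0.569 2.396 -2.574
v -1.491 -0.236 -3.666
v -0.438 -0.295 -3.115
v -0.961 1.733 -4.466
v 0.092 1.673 -3.915
v 0.916 1.513 -2.724
v 1.648 1.114 -2.55
v 0.592 0.526 -3.63
v 1.324 0.127 -3.456
v 0.707 0.159 -2.87
v 0.907 0.769 -2.31
v 1.333 0.871 -3.87
v 1.533 1.481 -3.31
v 1.906 0.717 -3.258
v 1.518 0.277 -2.64
v 0.722 1.363 -3.54
v 0.334 0.923 -2.922
v -1.018 -0.56 -0.133
v -0.789 -0.368 -0.595
v -0.202 0.36 0.653
v -0.958 -0.237 -0.574
v -1.136 -0.155 -0.486
v -1.295 -0.135 -0.344
v -1.413 -0.18 -0.17
v -1.47 -0.282 0.01
v -1.458 -0.427 0.167
v -1.38 -0.592 0.279
v -1.246 -0.753 0.329
v -1.077 -0.884 0.308
v -0.9 -0.966 0.219
v -0.74 -0.986 0.077
v -0.623 -0.941 -0.097
v -0.565 -0.839 -0.276
v -0.577 -0.694 -0.434
v -0.656 -0.529 -0.546
f 2 4 1
f 5 2 1
f 1 4 3
f 3 5 1
f 2 8 4
f 6 2 5
f 6 8 2
f 4 8 3
f 7 5 3
f 3 8 7
f 7 6 5
f 8 6 7
f 9 20 14
f 9 14 10
f 9 10 16
f 9 16 19
f 9 19 20
f 10 14 18
f 14 20 13
f 20 19 11
f 19 16 15
f 16 10 17
f 12 18 13
f 12 13 11
f 12 11 15
f 12 15 17
f 12 17 18
f 13 18 14
f 11 13 20
f 15 11 19
f 17 15 16
f 18 17 10
f 22 21 24
f 22 24 23
f 24 21 25
f 24 25 23
f 25 21 26
f 25 26 23
f 26 21 27
f 26 27 23
f 27 21 28
f 27 28 23
f 28 21 29
f 28 29 23
f 29 21 30
f 29 30 23
f 30 21 31
f 30 31 23
f 31 21 32
f 31 32 23
f 32 21 33
f 32 33 23
f 33 21 34
f 33 34 23
f 34 21 35
f 34 35 23
f 35 21 36
f 35 36 23
f 36 21 37
f 36 37 23
f 37 21 38
f 37 38 23
f 38 21 22
f 38 22 23



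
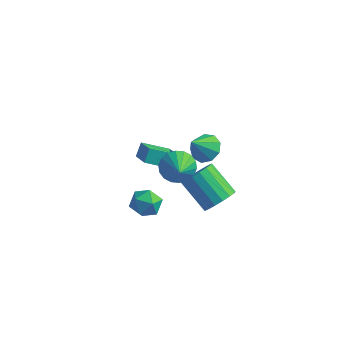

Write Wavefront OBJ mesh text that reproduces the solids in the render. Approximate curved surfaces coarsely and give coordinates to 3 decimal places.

v 0.624 -3.07 -1.419
v 1.551 -2.919 -1.528
v 0.909 -3.941 -0.192
v 1.836 -3.79 -0.301
v 1.27 -3.081 -0.031
v 1.094 -2.543 -0.789
v 1.366 -4.317 -0.931
v 1.19 -3.779 -1.689
v 2.01 -3.69 -1.226
v 1.951 -2.926 -0.67
v 0.509 -3.934 -1.05
v 0.45 -3.17 -0.494
v -2.016 1.336 -2.7
v -0.932 0.334 -1.836
v -2.023 1.939 -1.992
v -0.939 0.938 -1.128
v -0.701 2.162 -3.392
v 0.383 1.161 -2.528
v -0.708 2.766 -2.684
v 0.376 1.764 -1.82
v 2.08 -1.53 0.965
v 2.501 -0.818 1.526
v 2.84 -2.73 1.915
v 2.117 -0.895 1.736
v 1.725 -1.098 1.794
v 1.403 -1.386 1.687
v 1.216 -1.703 1.437
v 1.199 -1.986 1.094
v 1.357 -2.178 0.725
v 1.658 -2.242 0.403
v 2.042 -2.165 0.193
v 2.434 -1.962 0.135
v 2.756 -1.673 0.242
v 2.944 -1.357 0.492
v 2.96 -1.074 0.835
v 2.802 -0.882 1.204
v 3.582 0.433 -3.208
v 4.195 0.366 -2.383
v 2.53 0.84 -1.107
v 1.918 0.907 -1.932
v 4.228 0.84 -2.516
v 2.563 1.313 -1.24
v 4.113 1.22 -2.807
v 2.448 1.694 -1.532
v 3.876 1.42 -3.191
v 2.211 1.894 -1.915
v 3.572 1.394 -3.578
v 1.907 1.868 -2.302
v 3.27 1.148 -3.88
v 1.606 1.622 -2.605
v 3.04 0.738 -4.029
v 1.375 1.212 -2.753
v 2.934 0.259 -3.989
v 1.269 0.732 -2.714
v 2.977 -0.181 -3.77
v 1.312 0.292 -2.495
v 3.158 -0.48 -3.423
v 1.493 -0.007 -2.147
v 3.437 -0.57 -3.026
v 1.772 -0.097 -1.75
v 3.748 -0.43 -2.671
v 2.084 0.044 -1.395
v 4.022 -0.092 -2.439
v 2.357 0.381 -1.163
v 0.963 3.846 -2.807
v 1.673 3.23 -3.048
v 0.557 2.894 -1.573
v 1.901 3.685 -2.622
v 1.691 4.215 -2.283
v 1.139 4.572 -2.189
v 0.506 4.589 -2.384
v 0.086 4.258 -2.777
v 0.076 3.735 -3.184
v 0.482 3.263 -3.415
v 1.112 3.063 -3.361
f 1 12 6
f 1 6 2
f 1 2 8
f 1 8 11
f 1 11 12
f 2 6 10
f 6 12 5
f 12 11 3
f 11 8 7
f 8 2 9
f 4 10 5
f 4 5 3
f 4 3 7
f 4 7 9
f 4 9 10
f 5 10 6
f 3 5 12
f 7 3 11
f 9 7 8
f 10 9 2
f 14 16 13
f 17 14 13
f 13 16 15
f 15 17 13
f 14 20 16
f 18 14 17
f 18 20 14
f 16 20 15
f 19 17 15
f 15 20 19
f 19 18 17
f 20 18 19
f 22 21 24
f 22 24 23
f 24 21 25
f 24 25 23
f 25 21 26
f 25 26 23
f 26 21 27
f 26 27 23
f 27 21 28
f 27 28 23
f 28 21 29
f 28 29 23
f 29 21 30
f 29 30 23
f 30 21 31
f 30 31 23
f 31 21 32
f 31 32 23
f 32 21 33
f 32 33 23
f 33 21 34
f 33 34 23
f 34 21 35
f 34 35 23
f 35 21 36
f 35 36 23
f 36 21 22
f 36 22 23
f 38 37 41
f 38 41 39
f 39 41 42
f 39 42 40
f 41 37 43
f 41 43 42
f 42 43 44
f 42 44 40
f 43 37 45
f 43 45 44
f 44 45 46
f 44 46 40
f 45 37 47
f 45 47 46
f 46 47 48
f 46 48 40
f 47 37 49
f 47 49 48
f 48 49 50
f 48 50 40
f 49 37 51
f 49 51 50
f 50 51 52
f 50 52 40
f 51 37 53
f 51 53 52
f 52 53 54
f 52 54 40
f 53 37 55
f 53 55 54
f 54 55 56
f 54 56 40
f 55 37 57
f 55 57 56
f 56 57 58
f 56 58 40
f 57 37 59
f 57 59 58
f 58 59 60
f 58 60 40
f 59 37 61
f 59 61 60
f 60 61 62
f 60 62 40
f 61 37 63
f 61 63 62
f 62 63 64
f 62 64 40
f 63 37 38
f 63 38 64
f 64 38 39
f 64 39 40
f 66 65 68
f 66 68 67
f 68 65 69
f 68 69 67
f 69 65 70
f 69 70 67
f 70 65 71
f 70 71 67
f 71 65 72
f 71 72 67
f 72 65 73
f 72 73 67
f 73 65 74
f 73 74 67
f 74 65 75
f 74 75 67
f 75 65 66
f 75 66 67



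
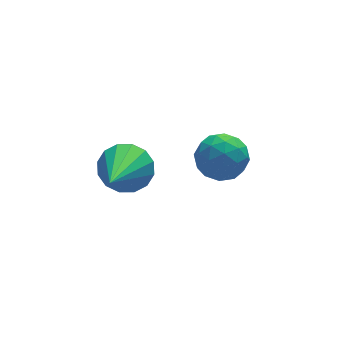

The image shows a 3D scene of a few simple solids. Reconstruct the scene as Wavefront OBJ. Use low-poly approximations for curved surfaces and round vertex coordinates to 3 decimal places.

v 2.989 0.161 0.337
v 3.368 -0.461 0.237
v 2.172 -0.439 0.963
v 2.551 -1.061 0.863
v 2.823 -0.53 1.293
v 3.328 -0.159 0.907
v 2.212 -0.741 0.293
v 2.717 -0.37 -0.093
v 2.888 -1.019 0.21
v 3.266 -0.888 0.828
v 2.274 -0.012 0.372
v 2.652 0.119 0.99
v 3.25 -0.098 0.232
v 2.29 -0.802 0.968
v 2.449 -0.49 1.221
v 2.673 -0.856 1.162
v 3.226 0.08 0.626
v 3.45 -0.286 0.567
v 3.129 -0.326 1.188
v 2.09 -0.614 0.633
v 2.314 -0.98 0.574
v 2.867 -0.044 0.038
v 3.091 -0.41 -0.021
v 2.411 -0.574 0.012
v 3.191 -0.791 0.157
v 2.711 -1.143 0.525
v 2.512 -0.955 0.19
v 2.808 -0.738 -0.037
v 3.413 -0.714 0.52
v 2.933 -1.067 0.888
v 3.093 -0.754 1.141
v 3.39 -0.537 0.914
v 3.131 -1.042 0.504
v 2.607 0.167 0.312
v 2.127 -0.186 0.68
v 2.15 -0.363 0.286
v 2.447 -0.146 0.059
v 2.829 0.243 0.675
v 2.349 -0.109 1.043
v 2.732 -0.162 1.237
v 3.028 0.055 1.01
v 2.409 0.142 0.696
v 0.247 -0.49 1.074
v 0.784 -0.43 1.55
v -0.627 -1.97 2.246
v 0.525 -0.187 1.665
v 0.193 -0.025 1.621
v -0.126 0.012 1.431
v -0.345 -0.085 1.146
v -0.405 -0.291 0.841
v -0.291 -0.55 0.598
v -0.032 -0.793 0.484
v 0.301 -0.955 0.527
v 0.619 -0.992 0.717
v 0.838 -0.895 1.003
v 0.898 -0.689 1.308
f 1 38 17
f 38 12 41
f 17 41 6
f 38 41 17
f 1 17 13
f 17 6 18
f 13 18 2
f 17 18 13
f 1 13 22
f 13 2 23
f 22 23 8
f 13 23 22
f 1 22 34
f 22 8 37
f 34 37 11
f 22 37 34
f 1 34 38
f 34 11 42
f 38 42 12
f 34 42 38
f 2 18 29
f 18 6 32
f 29 32 10
f 18 32 29
f 6 41 19
f 41 12 40
f 19 40 5
f 41 40 19
f 12 42 39
f 42 11 35
f 39 35 3
f 42 35 39
f 11 37 36
f 37 8 24
f 36 24 7
f 37 24 36
f 8 23 28
f 23 2 25
f 28 25 9
f 23 25 28
f 4 30 16
f 30 10 31
f 16 31 5
f 30 31 16
f 4 16 14
f 16 5 15
f 14 15 3
f 16 15 14
f 4 14 21
f 14 3 20
f 21 20 7
f 14 20 21
f 4 21 26
f 21 7 27
f 26 27 9
f 21 27 26
f 4 26 30
f 26 9 33
f 30 33 10
f 26 33 30
f 5 31 19
f 31 10 32
f 19 32 6
f 31 32 19
f 3 15 39
f 15 5 40
f 39 40 12
f 15 40 39
f 7 20 36
f 20 3 35
f 36 35 11
f 20 35 36
f 9 27 28
f 27 7 24
f 28 24 8
f 27 24 28
f 10 33 29
f 33 9 25
f 29 25 2
f 33 25 29
f 44 43 46
f 44 46 45
f 46 43 47
f 46 47 45
f 47 43 48
f 47 48 45
f 48 43 49
f 48 49 45
f 49 43 50
f 49 50 45
f 50 43 51
f 50 51 45
f 51 43 52
f 51 52 45
f 52 43 53
f 52 53 45
f 53 43 54
f 53 54 45
f 54 43 55
f 54 55 45
f 55 43 56
f 55 56 45
f 56 43 44
f 56 44 45



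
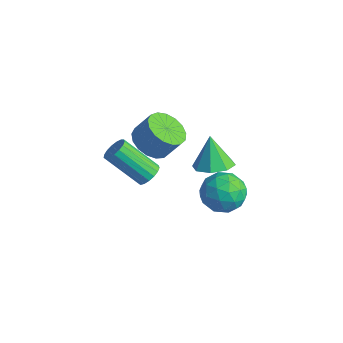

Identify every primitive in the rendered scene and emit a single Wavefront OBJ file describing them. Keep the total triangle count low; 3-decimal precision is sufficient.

v -2.299 2.22 -1.496
v -1.927 1.713 -1.529
v -3.108 0.753 -0.097
v -3.481 1.26 -0.064
v -1.801 1.881 -1.312
v -2.982 0.921 0.12
v -1.789 2.127 -1.138
v -2.971 1.166 0.294
v -1.895 2.394 -1.045
v -3.076 1.433 0.386
v -2.093 2.621 -1.056
v -3.274 1.661 0.375
v -2.338 2.757 -1.168
v -3.519 1.796 0.264
v -2.574 2.769 -1.354
v -3.756 1.808 0.077
v -2.748 2.656 -1.574
v -3.929 1.695 -0.142
v -2.818 2.443 -1.775
v -4 1.482 -0.343
v -2.77 2.179 -1.912
v -3.952 1.218 -0.481
v -2.614 1.924 -1.954
v -3.795 0.964 -0.523
v -2.386 1.738 -1.891
v -3.567 0.777 -0.46
v -2.138 1.661 -1.738
v -3.319 0.701 -0.306
v 1.052 3.114 1.286
v 1.894 3.139 1.604
v 0.508 3.306 2.714
v 1.659 3.763 1.431
v 1.069 4.007 1.173
v 0.469 3.728 0.981
v 0.211 3.09 0.968
v 0.445 2.466 1.142
v 1.035 2.222 1.4
v 1.636 2.5 1.591
v 1.302 3.132 -0.319
v 2.247 3.569 -0.324
v 1.733 2.211 1.024
v 2.678 2.648 1.019
v 1.843 3.216 1.273
v 1.577 3.785 0.443
v 2.403 1.995 0.257
v 2.137 2.564 -0.573
v 2.927 2.866 0.033
v 2.581 3.621 0.661
v 1.399 2.159 0.039
v 1.053 2.914 0.667
v 1.736 3.431 -0.439
v 2.244 2.349 1.139
v 1.753 2.683 1.289
v 2.308 2.94 1.286
v 1.343 3.558 0.011
v 1.898 3.815 0.009
v 1.661 3.608 0.947
v 2.082 1.965 0.691
v 2.637 2.222 0.689
v 1.672 2.84 -0.586
v 2.227 3.097 -0.589
v 2.319 2.172 -0.247
v 2.692 3.275 -0.233
v 2.945 2.734 0.557
v 2.784 2.35 0.109
v 2.627 2.684 -0.379
v 2.489 3.718 0.137
v 2.742 3.177 0.926
v 2.251 3.511 1.075
v 2.095 3.845 0.587
v 2.889 3.305 0.346
v 1.238 2.603 -0.226
v 1.491 2.062 0.563
v 1.885 1.935 0.113
v 1.729 2.269 -0.375
v 1.035 3.046 0.143
v 1.288 2.505 0.933
v 1.353 3.096 1.079
v 1.196 3.43 0.591
v 1.091 2.475 0.354
v -2.203 2.259 0.824
v -1.333 1.904 0.583
v -0.847 2.405 1.595
v -1.717 2.761 1.836
v -1.342 2.321 0.38
v -0.857 2.823 1.393
v -1.549 2.725 0.279
v -1.063 3.226 1.292
v -1.905 3.022 0.303
v -1.419 3.523 1.316
v -2.329 3.144 0.446
v -1.844 3.645 1.459
v -2.725 3.063 0.676
v -2.239 3.565 1.688
v -3.001 2.798 0.939
v -2.515 3.3 1.952
v -3.094 2.41 1.176
v -2.608 2.912 2.189
v -2.983 1.987 1.332
v -2.497 2.489 2.345
v -2.693 1.627 1.372
v -2.207 2.128 2.385
v -2.291 1.411 1.286
v -1.805 1.913 2.299
v -1.869 1.39 1.094
v -1.383 1.891 2.107
v -1.523 1.567 0.84
v -1.037 2.069 1.853
f 2 1 5
f 2 5 3
f 3 5 6
f 3 6 4
f 5 1 7
f 5 7 6
f 6 7 8
f 6 8 4
f 7 1 9
f 7 9 8
f 8 9 10
f 8 10 4
f 9 1 11
f 9 11 10
f 10 11 12
f 10 12 4
f 11 1 13
f 11 13 12
f 12 13 14
f 12 14 4
f 13 1 15
f 13 15 14
f 14 15 16
f 14 16 4
f 15 1 17
f 15 17 16
f 16 17 18
f 16 18 4
f 17 1 19
f 17 19 18
f 18 19 20
f 18 20 4
f 19 1 21
f 19 21 20
f 20 21 22
f 20 22 4
f 21 1 23
f 21 23 22
f 22 23 24
f 22 24 4
f 23 1 25
f 23 25 24
f 24 25 26
f 24 26 4
f 25 1 27
f 25 27 26
f 26 27 28
f 26 28 4
f 27 1 2
f 27 2 28
f 28 2 3
f 28 3 4
f 30 29 32
f 30 32 31
f 32 29 33
f 32 33 31
f 33 29 34
f 33 34 31
f 34 29 35
f 34 35 31
f 35 29 36
f 35 36 31
f 36 29 37
f 36 37 31
f 37 29 38
f 37 38 31
f 38 29 30
f 38 30 31
f 39 76 55
f 76 50 79
f 55 79 44
f 76 79 55
f 39 55 51
f 55 44 56
f 51 56 40
f 55 56 51
f 39 51 60
f 51 40 61
f 60 61 46
f 51 61 60
f 39 60 72
f 60 46 75
f 72 75 49
f 60 75 72
f 39 72 76
f 72 49 80
f 76 80 50
f 72 80 76
f 40 56 67
f 56 44 70
f 67 70 48
f 56 70 67
f 44 79 57
f 79 50 78
f 57 78 43
f 79 78 57
f 50 80 77
f 80 49 73
f 77 73 41
f 80 73 77
f 49 75 74
f 75 46 62
f 74 62 45
f 75 62 74
f 46 61 66
f 61 40 63
f 66 63 47
f 61 63 66
f 42 68 54
f 68 48 69
f 54 69 43
f 68 69 54
f 42 54 52
f 54 43 53
f 52 53 41
f 54 53 52
f 42 52 59
f 52 41 58
f 59 58 45
f 52 58 59
f 42 59 64
f 59 45 65
f 64 65 47
f 59 65 64
f 42 64 68
f 64 47 71
f 68 71 48
f 64 71 68
f 43 69 57
f 69 48 70
f 57 70 44
f 69 70 57
f 41 53 77
f 53 43 78
f 77 78 50
f 53 78 77
f 45 58 74
f 58 41 73
f 74 73 49
f 58 73 74
f 47 65 66
f 65 45 62
f 66 62 46
f 65 62 66
f 48 71 67
f 71 47 63
f 67 63 40
f 71 63 67
f 82 81 85
f 82 85 83
f 83 85 86
f 83 86 84
f 85 81 87
f 85 87 86
f 86 87 88
f 86 88 84
f 87 81 89
f 87 89 88
f 88 89 90
f 88 90 84
f 89 81 91
f 89 91 90
f 90 91 92
f 90 92 84
f 91 81 93
f 91 93 92
f 92 93 94
f 92 94 84
f 93 81 95
f 93 95 94
f 94 95 96
f 94 96 84
f 95 81 97
f 95 97 96
f 96 97 98
f 96 98 84
f 97 81 99
f 97 99 98
f 98 99 100
f 98 100 84
f 99 81 101
f 99 101 100
f 100 101 102
f 100 102 84
f 101 81 103
f 101 103 102
f 102 103 104
f 102 104 84
f 103 81 105
f 103 105 104
f 104 105 106
f 104 106 84
f 105 81 107
f 105 107 106
f 106 107 108
f 106 108 84
f 107 81 82
f 107 82 108
f 108 82 83
f 108 83 84



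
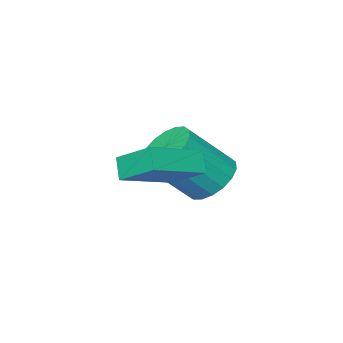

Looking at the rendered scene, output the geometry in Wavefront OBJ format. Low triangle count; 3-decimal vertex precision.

v -2.268 1.597 2.003
v -2.439 2.903 2.783
v -2.026 2.028 1.336
v -2.198 3.333 2.115
v -0.462 1.487 2.585
v -0.634 2.792 3.364
v -0.221 1.917 1.917
v -0.392 3.223 2.697
v -4.324 1.151 0.541
v -3.752 0.734 -0.137
v -2.425 0.152 1.341
v -2.996 0.569 2.019
v -3.597 1.141 -0.116
v -2.269 0.559 1.362
v -3.585 1.55 0.035
v -2.258 0.968 1.513
v -3.72 1.88 0.287
v -2.393 1.298 1.764
v -3.975 2.066 0.588
v -2.647 1.483 2.066
v -4.298 2.07 0.881
v -2.971 1.488 2.358
v -4.627 1.893 1.106
v -3.3 1.31 2.583
v -4.895 1.568 1.219
v -3.568 0.986 2.697
v -5.051 1.161 1.198
v -3.723 0.579 2.676
v -5.062 0.752 1.047
v -3.735 0.17 2.525
v -4.927 0.422 0.796
v -3.6 -0.16 2.273
v -4.673 0.237 0.494
v -3.345 -0.346 1.972
v -4.349 0.232 0.202
v -3.022 -0.35 1.679
v -4.02 0.41 -0.023
v -2.693 -0.173 1.454
f 2 4 1
f 5 2 1
f 1 4 3
f 3 5 1
f 2 8 4
f 6 2 5
f 6 8 2
f 4 8 3
f 7 5 3
f 3 8 7
f 7 6 5
f 8 6 7
f 10 9 13
f 10 13 11
f 11 13 14
f 11 14 12
f 13 9 15
f 13 15 14
f 14 15 16
f 14 16 12
f 15 9 17
f 15 17 16
f 16 17 18
f 16 18 12
f 17 9 19
f 17 19 18
f 18 19 20
f 18 20 12
f 19 9 21
f 19 21 20
f 20 21 22
f 20 22 12
f 21 9 23
f 21 23 22
f 22 23 24
f 22 24 12
f 23 9 25
f 23 25 24
f 24 25 26
f 24 26 12
f 25 9 27
f 25 27 26
f 26 27 28
f 26 28 12
f 27 9 29
f 27 29 28
f 28 29 30
f 28 30 12
f 29 9 31
f 29 31 30
f 30 31 32
f 30 32 12
f 31 9 33
f 31 33 32
f 32 33 34
f 32 34 12
f 33 9 35
f 33 35 34
f 34 35 36
f 34 36 12
f 35 9 37
f 35 37 36
f 36 37 38
f 36 38 12
f 37 9 10
f 37 10 38
f 38 10 11
f 38 11 12



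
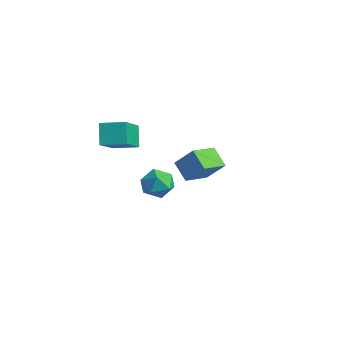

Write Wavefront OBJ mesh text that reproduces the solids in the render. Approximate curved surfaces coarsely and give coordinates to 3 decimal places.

v -4.131 -0.677 -2.068
v -4.665 -0.371 -1.132
v -3.391 0.137 -1.911
v -3.926 0.442 -0.976
v -2.874 -2.042 -0.904
v -3.409 -1.737 0.031
v -2.135 -1.229 -0.748
v -2.669 -0.923 0.188
v -3.769 2.113 -3.632
v -2.993 2.529 -2.662
v -4.037 3.365 -3.955
v -3.261 3.781 -2.985
v -2.919 2.119 -4.315
v -2.143 2.535 -3.345
v -3.187 3.371 -4.638
v -2.411 3.787 -3.668
v 0.69 -2.13 -1.077
v 1.038 -1.766 -1.642
v 1.762 -2.254 -0.498
v 2.11 -1.89 -1.063
v 1.638 -1.515 -0.604
v 0.976 -1.438 -0.963
v 1.824 -2.582 -1.177
v 1.162 -2.505 -1.536
v 1.739 -2.045 -1.704
v 1.624 -1.386 -1.35
v 1.176 -2.634 -0.79
v 1.061 -1.975 -0.436
f 2 4 1
f 5 2 1
f 1 4 3
f 3 5 1
f 2 8 4
f 6 2 5
f 6 8 2
f 4 8 3
f 7 5 3
f 3 8 7
f 7 6 5
f 8 6 7
f 10 12 9
f 13 10 9
f 9 12 11
f 11 13 9
f 10 16 12
f 14 10 13
f 14 16 10
f 12 16 11
f 15 13 11
f 11 16 15
f 15 14 13
f 16 14 15
f 17 28 22
f 17 22 18
f 17 18 24
f 17 24 27
f 17 27 28
f 18 22 26
f 22 28 21
f 28 27 19
f 27 24 23
f 24 18 25
f 20 26 21
f 20 21 19
f 20 19 23
f 20 23 25
f 20 25 26
f 21 26 22
f 19 21 28
f 23 19 27
f 25 23 24
f 26 25 18

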